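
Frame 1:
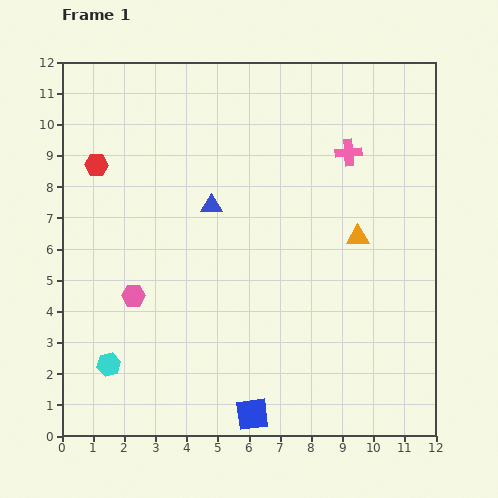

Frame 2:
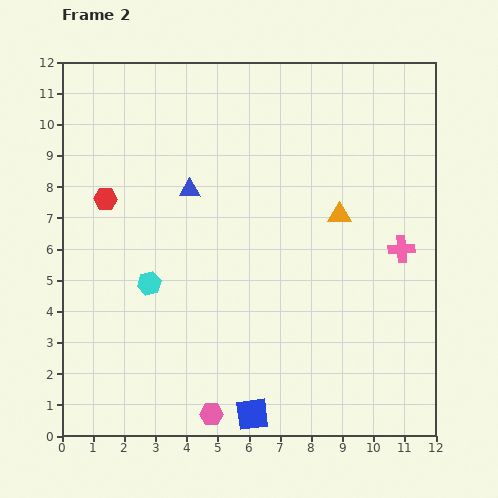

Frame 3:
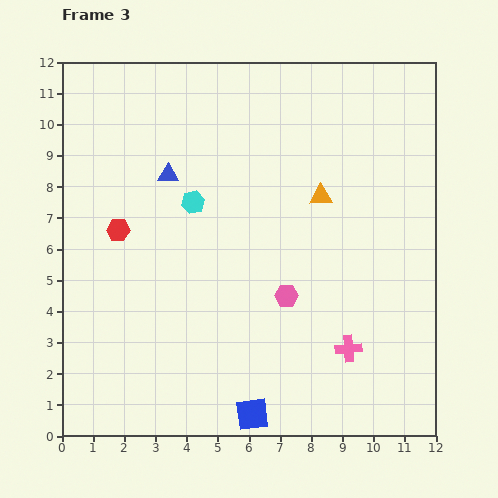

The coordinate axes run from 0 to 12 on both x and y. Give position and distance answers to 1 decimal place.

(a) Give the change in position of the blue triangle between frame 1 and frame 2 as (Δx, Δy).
(-0.7, 0.5)

The blue triangle was at (4.8, 7.4) in frame 1 and (4.1, 7.9) in frame 2.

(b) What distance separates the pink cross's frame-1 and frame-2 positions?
3.5

The pink cross moved from (9.2, 9.1) to (10.9, 6.0), a distance of √(1.7² + 3.1²) ≈ 3.5.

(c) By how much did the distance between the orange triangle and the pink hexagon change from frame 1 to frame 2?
+0.2

Distance in frame 1: 7.4. Distance in frame 2: 7.6.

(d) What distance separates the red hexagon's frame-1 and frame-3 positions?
2.2

The red hexagon moved from (1.1, 8.7) to (1.8, 6.6), a distance of √(0.7² + 2.1²) ≈ 2.2.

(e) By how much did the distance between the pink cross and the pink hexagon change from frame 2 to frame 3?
-5.5

Distance in frame 2: 8.1. Distance in frame 3: 2.6.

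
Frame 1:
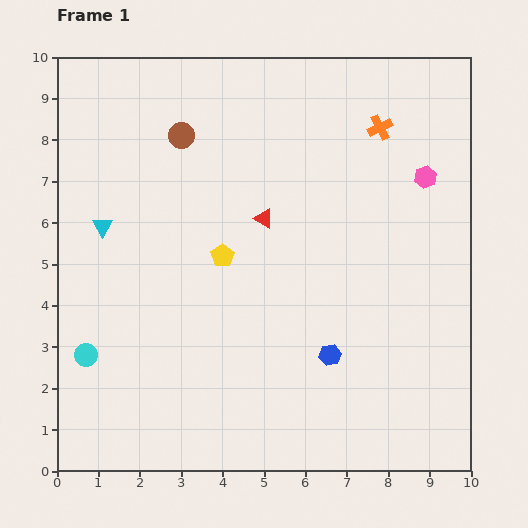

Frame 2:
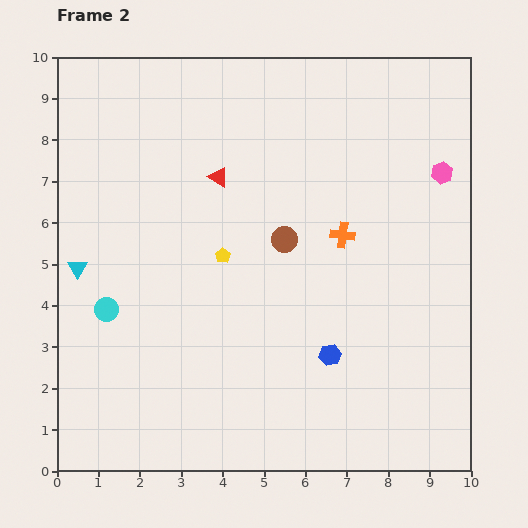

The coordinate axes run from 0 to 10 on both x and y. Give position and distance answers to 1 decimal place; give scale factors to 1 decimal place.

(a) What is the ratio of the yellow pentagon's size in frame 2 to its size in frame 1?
0.6×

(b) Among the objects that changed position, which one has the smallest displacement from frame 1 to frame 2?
the pink hexagon

(moved 0.4)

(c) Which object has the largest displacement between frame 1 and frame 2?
the brown circle

(moved 3.5; next 2.8)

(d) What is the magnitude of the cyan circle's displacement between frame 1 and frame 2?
1.2

The cyan circle moved from (0.7, 2.8) to (1.2, 3.9), a distance of √(0.5² + 1.1²) ≈ 1.2.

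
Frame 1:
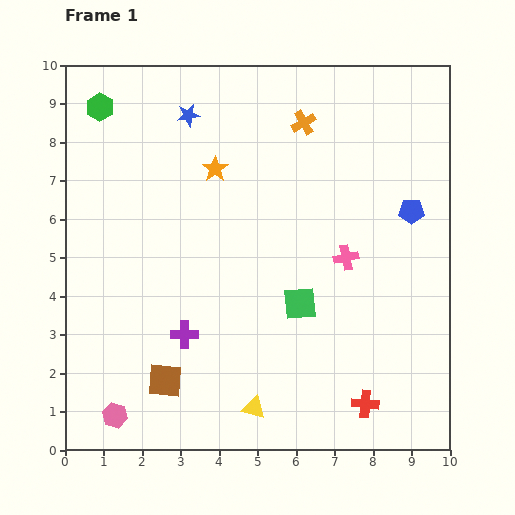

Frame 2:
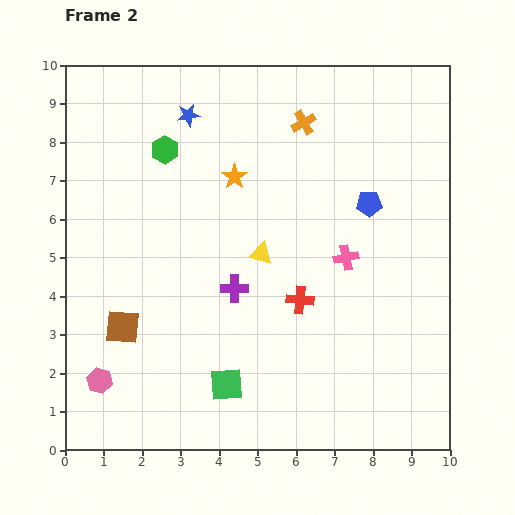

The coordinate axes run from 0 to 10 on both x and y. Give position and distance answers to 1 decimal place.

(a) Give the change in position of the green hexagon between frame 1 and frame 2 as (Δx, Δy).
(1.7, -1.1)

The green hexagon was at (0.9, 8.9) in frame 1 and (2.6, 7.8) in frame 2.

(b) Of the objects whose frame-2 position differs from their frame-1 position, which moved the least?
the orange star

(moved 0.5)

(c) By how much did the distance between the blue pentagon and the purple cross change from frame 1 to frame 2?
-2.6

Distance in frame 1: 6.7. Distance in frame 2: 4.1.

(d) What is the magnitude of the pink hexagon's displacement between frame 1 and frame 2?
1.0

The pink hexagon moved from (1.3, 0.9) to (0.9, 1.8), a distance of √(0.4² + 0.9²) ≈ 1.0.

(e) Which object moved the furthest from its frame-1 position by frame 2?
the yellow triangle

(moved 4.0; next 3.2)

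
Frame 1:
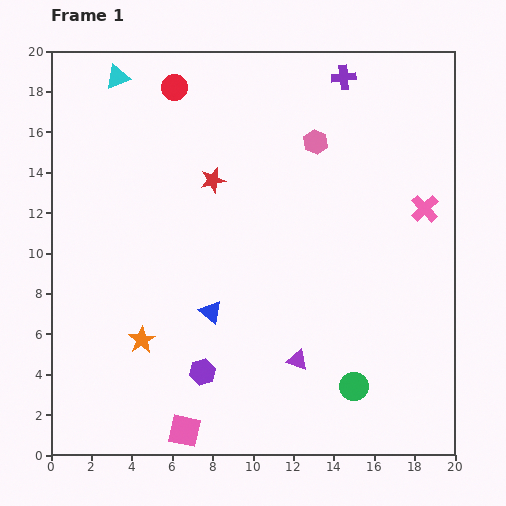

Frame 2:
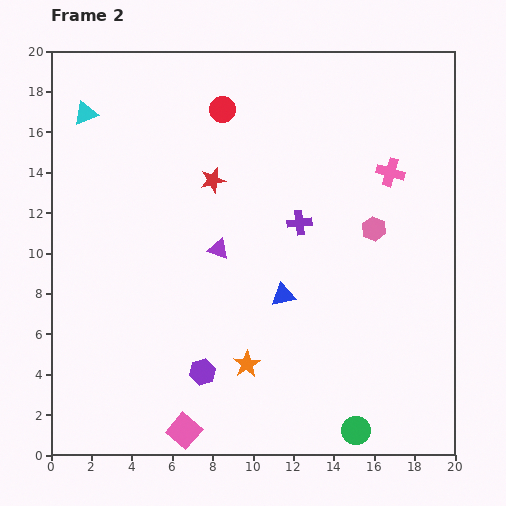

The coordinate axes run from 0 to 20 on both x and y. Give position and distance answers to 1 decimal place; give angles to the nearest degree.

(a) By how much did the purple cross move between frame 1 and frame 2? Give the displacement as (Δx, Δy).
(-2.2, -7.2)

The purple cross was at (14.5, 18.7) in frame 1 and (12.3, 11.5) in frame 2.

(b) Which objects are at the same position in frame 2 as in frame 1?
the pink square, the red star, the purple hexagon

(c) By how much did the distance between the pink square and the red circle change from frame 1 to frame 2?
-1.0

Distance in frame 1: 17.0. Distance in frame 2: 16.0.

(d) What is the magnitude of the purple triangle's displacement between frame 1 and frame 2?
6.7

The purple triangle moved from (12.2, 4.7) to (8.3, 10.2), a distance of √(3.9² + 5.5²) ≈ 6.7.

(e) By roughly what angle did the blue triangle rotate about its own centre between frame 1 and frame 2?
51° counter-clockwise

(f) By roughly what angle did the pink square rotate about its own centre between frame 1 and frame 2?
29° clockwise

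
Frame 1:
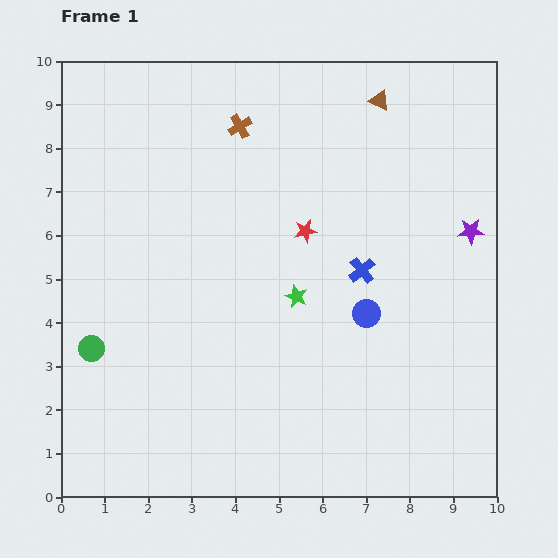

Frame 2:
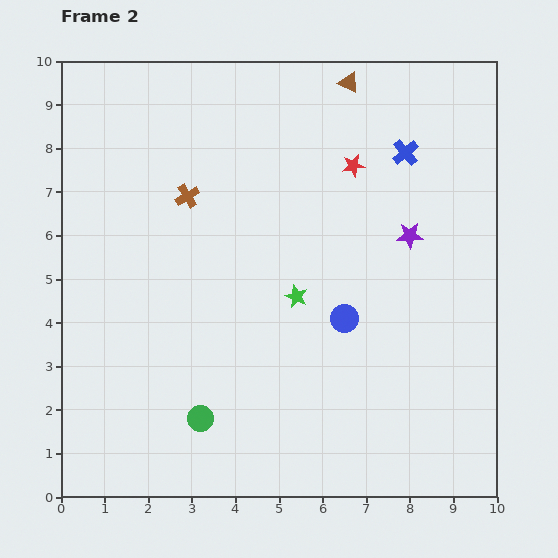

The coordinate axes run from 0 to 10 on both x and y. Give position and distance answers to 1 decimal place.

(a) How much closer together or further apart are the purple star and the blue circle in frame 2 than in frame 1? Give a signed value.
-0.7

Distance in frame 1: 3.1. Distance in frame 2: 2.4.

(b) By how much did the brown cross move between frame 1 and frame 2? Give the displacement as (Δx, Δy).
(-1.2, -1.6)

The brown cross was at (4.1, 8.5) in frame 1 and (2.9, 6.9) in frame 2.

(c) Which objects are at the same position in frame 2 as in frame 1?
the green star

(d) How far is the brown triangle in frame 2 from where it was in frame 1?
0.8

The brown triangle moved from (7.3, 9.1) to (6.6, 9.5), a distance of √(0.7² + 0.4²) ≈ 0.8.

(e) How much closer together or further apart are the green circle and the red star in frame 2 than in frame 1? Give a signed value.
+1.2

Distance in frame 1: 5.6. Distance in frame 2: 6.8.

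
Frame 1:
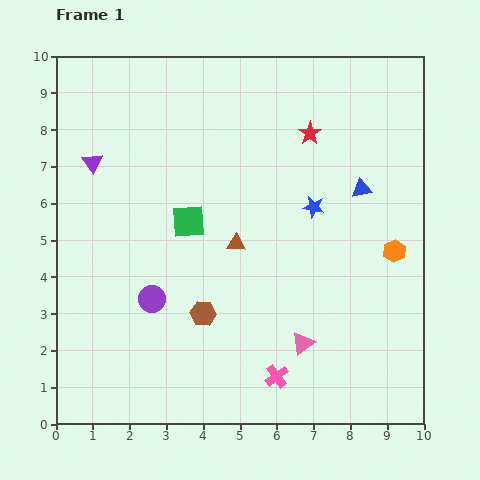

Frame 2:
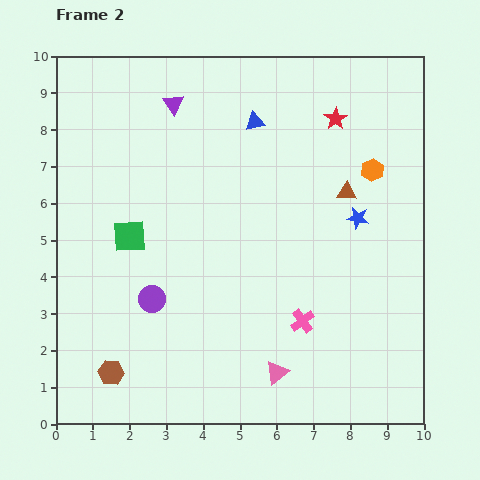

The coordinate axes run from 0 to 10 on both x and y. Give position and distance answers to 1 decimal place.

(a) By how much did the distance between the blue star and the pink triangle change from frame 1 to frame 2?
+1.0

Distance in frame 1: 3.7. Distance in frame 2: 4.7.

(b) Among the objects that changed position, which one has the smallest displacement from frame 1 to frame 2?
the red star

(moved 0.8)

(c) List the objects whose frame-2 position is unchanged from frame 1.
the purple circle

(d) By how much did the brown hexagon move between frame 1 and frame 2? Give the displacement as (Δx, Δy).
(-2.5, -1.6)

The brown hexagon was at (4.0, 3.0) in frame 1 and (1.5, 1.4) in frame 2.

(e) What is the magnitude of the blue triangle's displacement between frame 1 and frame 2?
3.4

The blue triangle moved from (8.3, 6.4) to (5.4, 8.2), a distance of √(2.9² + 1.8²) ≈ 3.4.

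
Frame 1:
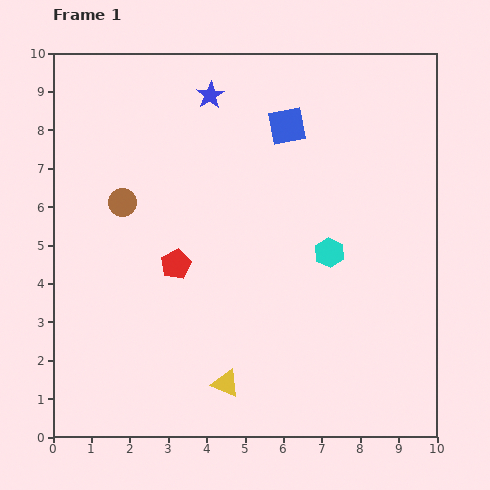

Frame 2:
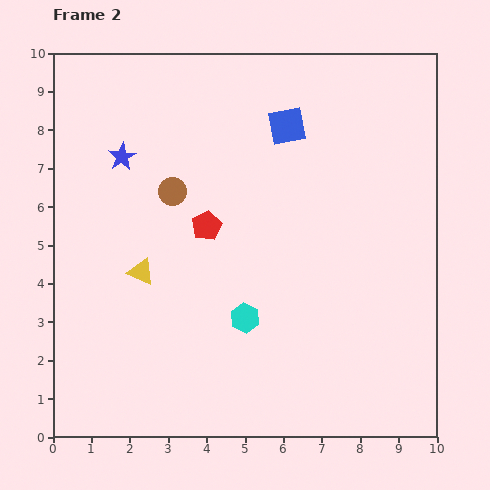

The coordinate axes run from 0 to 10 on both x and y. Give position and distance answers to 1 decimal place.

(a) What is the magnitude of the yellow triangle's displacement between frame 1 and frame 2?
3.6

The yellow triangle moved from (4.5, 1.4) to (2.3, 4.3), a distance of √(2.2² + 2.9²) ≈ 3.6.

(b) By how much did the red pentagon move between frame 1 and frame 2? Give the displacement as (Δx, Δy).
(0.8, 1.0)

The red pentagon was at (3.2, 4.5) in frame 1 and (4.0, 5.5) in frame 2.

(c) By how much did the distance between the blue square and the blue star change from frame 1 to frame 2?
+2.2

Distance in frame 1: 2.2. Distance in frame 2: 4.4.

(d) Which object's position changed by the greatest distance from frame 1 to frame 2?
the yellow triangle

(moved 3.6; next 2.8)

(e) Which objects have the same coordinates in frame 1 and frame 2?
the blue square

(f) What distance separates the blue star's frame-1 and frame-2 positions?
2.8

The blue star moved from (4.1, 8.9) to (1.8, 7.3), a distance of √(2.3² + 1.6²) ≈ 2.8.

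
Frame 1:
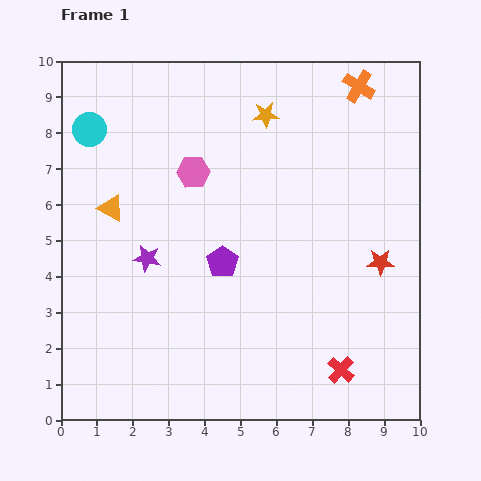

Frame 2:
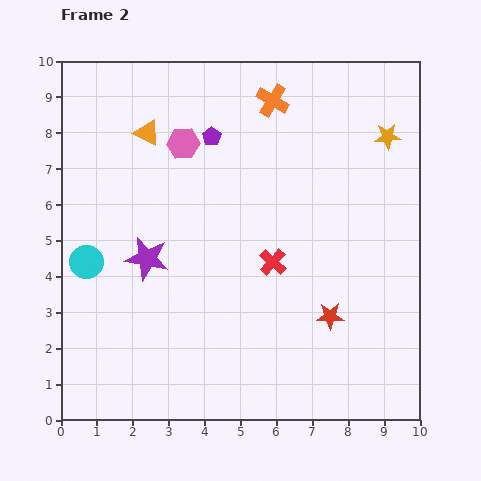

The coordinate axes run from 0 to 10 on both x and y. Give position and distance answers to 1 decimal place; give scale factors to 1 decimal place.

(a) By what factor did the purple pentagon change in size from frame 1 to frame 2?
0.6×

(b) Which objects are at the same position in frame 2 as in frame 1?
the purple star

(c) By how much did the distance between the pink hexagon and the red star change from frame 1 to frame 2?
+0.5

Distance in frame 1: 5.8. Distance in frame 2: 6.3.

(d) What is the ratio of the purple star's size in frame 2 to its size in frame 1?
1.6×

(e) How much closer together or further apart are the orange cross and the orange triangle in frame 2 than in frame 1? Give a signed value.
-4.1

Distance in frame 1: 7.7. Distance in frame 2: 3.6.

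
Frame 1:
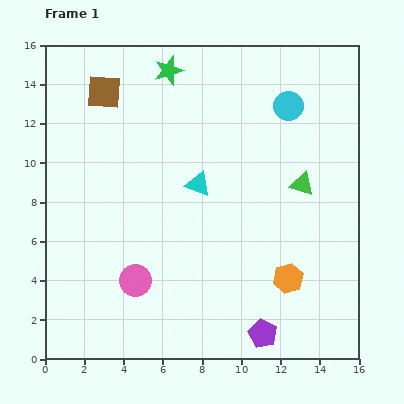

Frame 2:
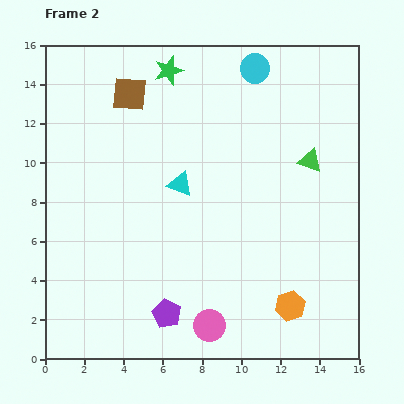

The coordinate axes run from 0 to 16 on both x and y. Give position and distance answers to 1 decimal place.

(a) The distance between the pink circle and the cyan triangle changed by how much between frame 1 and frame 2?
+1.5

Distance in frame 1: 5.9. Distance in frame 2: 7.4.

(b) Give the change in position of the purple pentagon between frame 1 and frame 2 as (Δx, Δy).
(-4.9, 1.0)

The purple pentagon was at (11.1, 1.3) in frame 1 and (6.2, 2.3) in frame 2.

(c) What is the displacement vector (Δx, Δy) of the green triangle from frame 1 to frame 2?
(0.4, 1.2)

The green triangle was at (13.1, 8.9) in frame 1 and (13.5, 10.1) in frame 2.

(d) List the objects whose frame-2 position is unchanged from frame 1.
the green star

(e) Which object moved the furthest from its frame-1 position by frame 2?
the purple pentagon

(moved 5.0; next 4.4)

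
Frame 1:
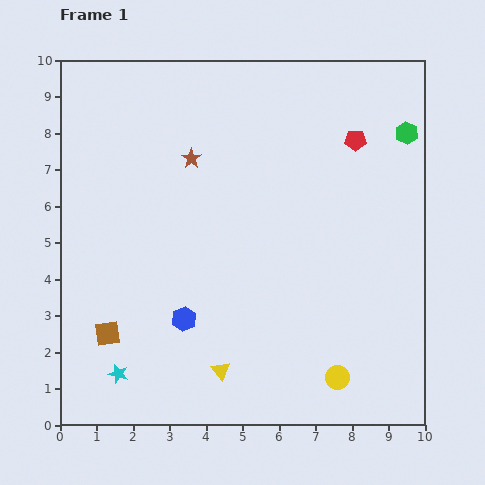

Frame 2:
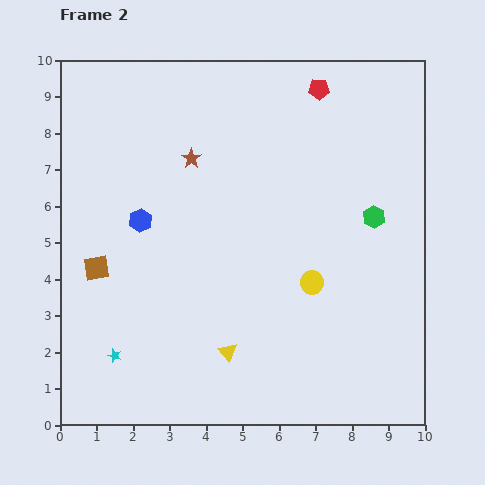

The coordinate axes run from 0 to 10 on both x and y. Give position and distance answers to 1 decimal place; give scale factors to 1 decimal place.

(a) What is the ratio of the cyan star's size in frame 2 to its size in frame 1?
0.7×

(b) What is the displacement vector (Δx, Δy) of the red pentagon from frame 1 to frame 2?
(-1.0, 1.4)

The red pentagon was at (8.1, 7.8) in frame 1 and (7.1, 9.2) in frame 2.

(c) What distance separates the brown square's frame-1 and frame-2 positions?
1.8

The brown square moved from (1.3, 2.5) to (1.0, 4.3), a distance of √(0.3² + 1.8²) ≈ 1.8.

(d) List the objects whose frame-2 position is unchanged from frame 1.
the brown star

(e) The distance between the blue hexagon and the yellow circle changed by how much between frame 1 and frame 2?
+0.5

Distance in frame 1: 4.5. Distance in frame 2: 5.0.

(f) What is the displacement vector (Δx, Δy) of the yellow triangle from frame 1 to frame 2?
(0.2, 0.5)

The yellow triangle was at (4.4, 1.5) in frame 1 and (4.6, 2.0) in frame 2.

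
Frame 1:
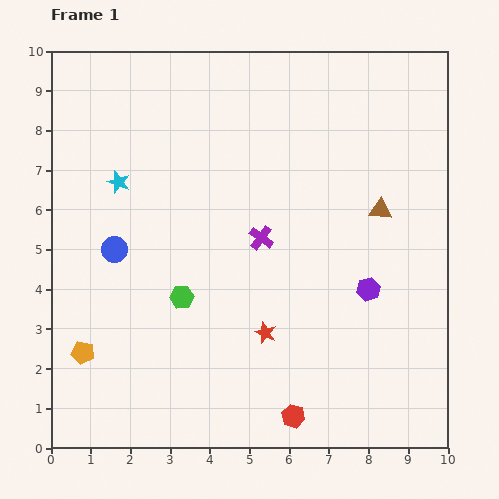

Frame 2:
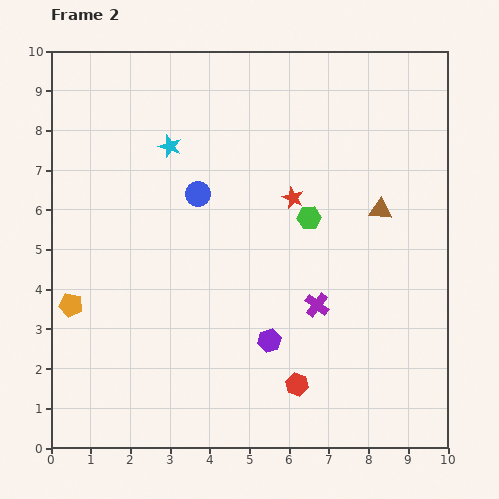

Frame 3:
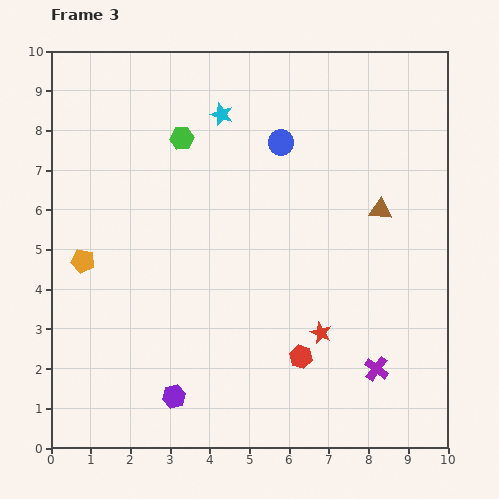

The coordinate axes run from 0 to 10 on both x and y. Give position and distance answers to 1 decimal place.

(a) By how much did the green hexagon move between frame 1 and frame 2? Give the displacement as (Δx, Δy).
(3.2, 2.0)

The green hexagon was at (3.3, 3.8) in frame 1 and (6.5, 5.8) in frame 2.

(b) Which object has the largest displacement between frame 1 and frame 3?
the purple hexagon

(moved 5.6; next 5.0)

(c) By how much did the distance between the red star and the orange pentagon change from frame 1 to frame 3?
+1.7

Distance in frame 1: 4.6. Distance in frame 3: 6.3.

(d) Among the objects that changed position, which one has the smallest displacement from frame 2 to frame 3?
the red hexagon

(moved 0.7)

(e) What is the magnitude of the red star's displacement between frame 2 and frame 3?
3.5

The red star moved from (6.1, 6.3) to (6.8, 2.9), a distance of √(0.7² + 3.4²) ≈ 3.5.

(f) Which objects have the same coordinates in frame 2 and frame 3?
the brown triangle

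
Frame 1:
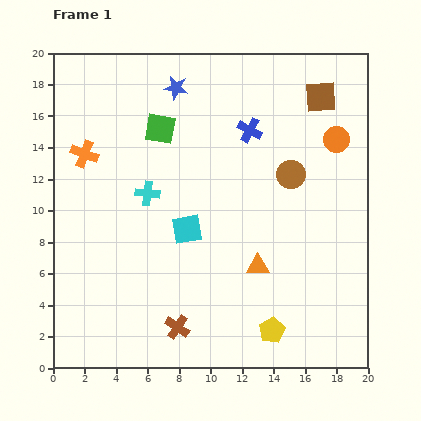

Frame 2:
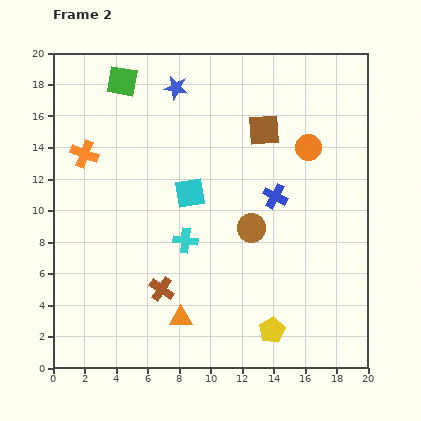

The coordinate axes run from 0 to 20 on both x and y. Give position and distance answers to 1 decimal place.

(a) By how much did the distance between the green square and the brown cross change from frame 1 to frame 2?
+0.8

Distance in frame 1: 12.6. Distance in frame 2: 13.4.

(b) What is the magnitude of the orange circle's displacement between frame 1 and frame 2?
1.9

The orange circle moved from (18.0, 14.5) to (16.2, 14.0), a distance of √(1.8² + 0.5²) ≈ 1.9.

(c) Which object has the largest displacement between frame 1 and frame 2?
the orange triangle

(moved 5.9; next 4.5)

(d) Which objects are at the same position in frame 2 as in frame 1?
the orange cross, the blue star, the yellow pentagon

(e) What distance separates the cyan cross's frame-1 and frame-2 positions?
3.8

The cyan cross moved from (6.0, 11.1) to (8.4, 8.1), a distance of √(2.4² + 3.0²) ≈ 3.8.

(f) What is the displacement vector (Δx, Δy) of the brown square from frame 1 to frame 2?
(-3.6, -2.1)

The brown square was at (17.0, 17.2) in frame 1 and (13.4, 15.1) in frame 2.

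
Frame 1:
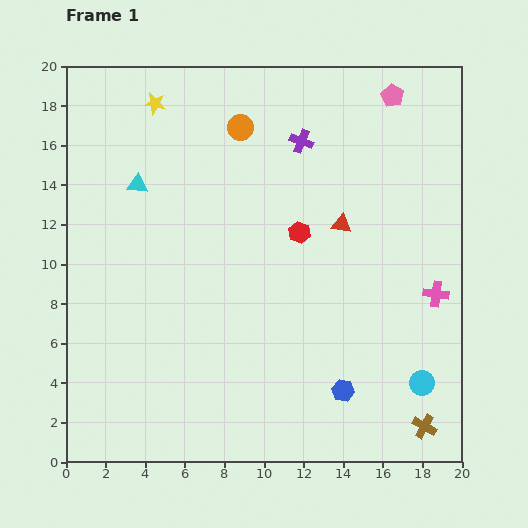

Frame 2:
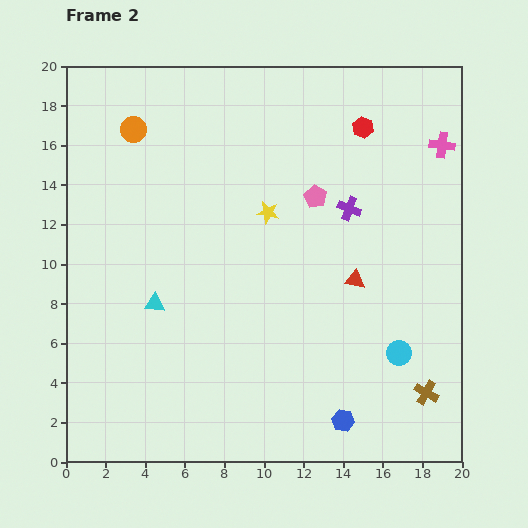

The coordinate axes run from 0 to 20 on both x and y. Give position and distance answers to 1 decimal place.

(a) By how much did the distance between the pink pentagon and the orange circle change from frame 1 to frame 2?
+1.9

Distance in frame 1: 7.9. Distance in frame 2: 9.8.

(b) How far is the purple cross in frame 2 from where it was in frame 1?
4.2

The purple cross moved from (11.9, 16.2) to (14.3, 12.8), a distance of √(2.4² + 3.4²) ≈ 4.2.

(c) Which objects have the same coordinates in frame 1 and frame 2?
none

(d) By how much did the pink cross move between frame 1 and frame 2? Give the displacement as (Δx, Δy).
(0.3, 7.5)

The pink cross was at (18.7, 8.5) in frame 1 and (19.0, 16.0) in frame 2.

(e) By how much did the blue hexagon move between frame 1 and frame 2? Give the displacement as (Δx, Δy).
(0.0, -1.5)

The blue hexagon was at (14.0, 3.6) in frame 1 and (14.0, 2.1) in frame 2.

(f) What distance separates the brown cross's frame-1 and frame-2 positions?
1.7

The brown cross moved from (18.1, 1.8) to (18.2, 3.5), a distance of √(0.1² + 1.7²) ≈ 1.7.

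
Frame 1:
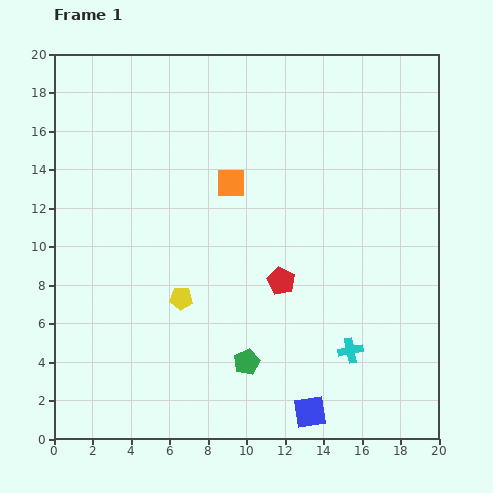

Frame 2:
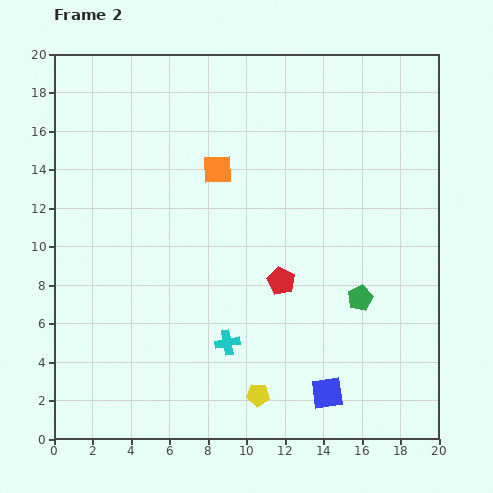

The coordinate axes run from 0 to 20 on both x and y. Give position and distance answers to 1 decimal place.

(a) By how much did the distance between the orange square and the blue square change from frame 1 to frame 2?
+0.3

Distance in frame 1: 12.6. Distance in frame 2: 12.9.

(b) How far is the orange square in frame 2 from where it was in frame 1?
1.0

The orange square moved from (9.2, 13.3) to (8.5, 14.0), a distance of √(0.7² + 0.7²) ≈ 1.0.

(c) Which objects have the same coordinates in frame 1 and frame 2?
the red pentagon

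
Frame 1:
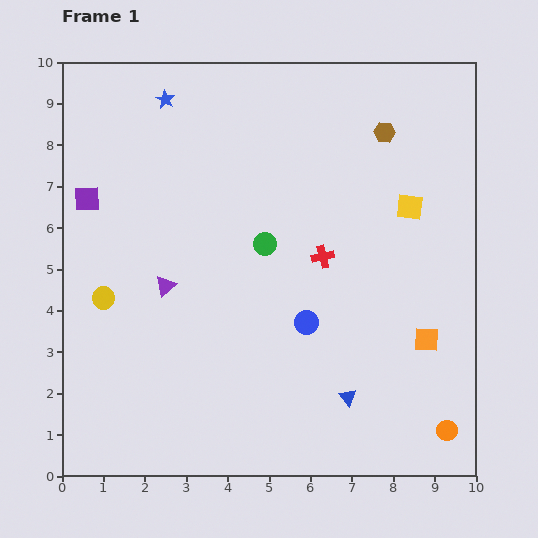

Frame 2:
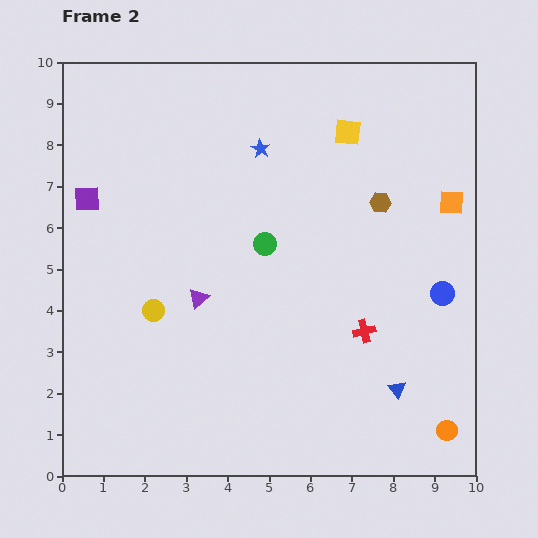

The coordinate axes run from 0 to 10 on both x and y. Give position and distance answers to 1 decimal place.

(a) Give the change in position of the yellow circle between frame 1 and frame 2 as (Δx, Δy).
(1.2, -0.3)

The yellow circle was at (1.0, 4.3) in frame 1 and (2.2, 4.0) in frame 2.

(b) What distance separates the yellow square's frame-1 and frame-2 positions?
2.3

The yellow square moved from (8.4, 6.5) to (6.9, 8.3), a distance of √(1.5² + 1.8²) ≈ 2.3.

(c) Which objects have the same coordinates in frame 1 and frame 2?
the green circle, the orange circle, the purple square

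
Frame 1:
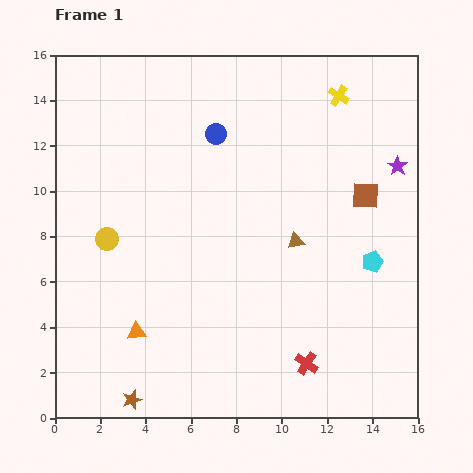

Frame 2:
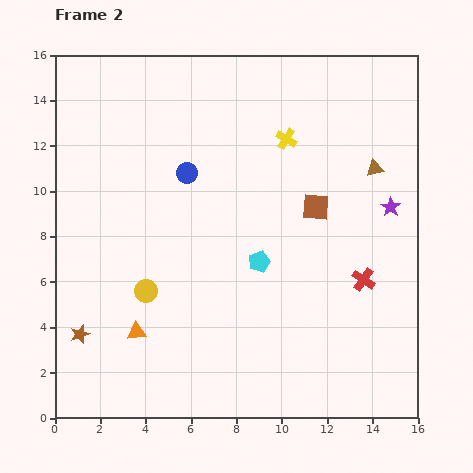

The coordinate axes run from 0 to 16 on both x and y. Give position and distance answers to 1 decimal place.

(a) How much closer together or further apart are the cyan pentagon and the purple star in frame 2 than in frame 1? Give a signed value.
+2.0

Distance in frame 1: 4.3. Distance in frame 2: 6.3.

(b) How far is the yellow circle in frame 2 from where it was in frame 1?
2.9

The yellow circle moved from (2.3, 7.9) to (4.0, 5.6), a distance of √(1.7² + 2.3²) ≈ 2.9.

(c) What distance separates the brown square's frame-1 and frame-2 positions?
2.3

The brown square moved from (13.7, 9.8) to (11.5, 9.3), a distance of √(2.2² + 0.5²) ≈ 2.3.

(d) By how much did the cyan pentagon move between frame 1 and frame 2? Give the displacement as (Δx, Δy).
(-5.0, 0.0)

The cyan pentagon was at (14.0, 6.9) in frame 1 and (9.0, 6.9) in frame 2.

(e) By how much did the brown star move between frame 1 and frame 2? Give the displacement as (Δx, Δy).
(-2.3, 2.9)

The brown star was at (3.4, 0.8) in frame 1 and (1.1, 3.7) in frame 2.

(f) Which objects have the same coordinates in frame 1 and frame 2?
the orange triangle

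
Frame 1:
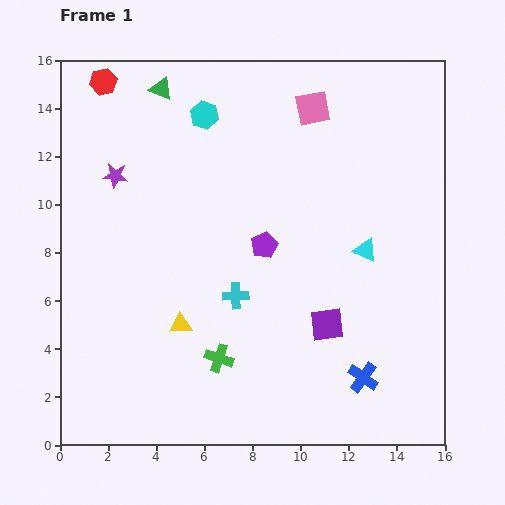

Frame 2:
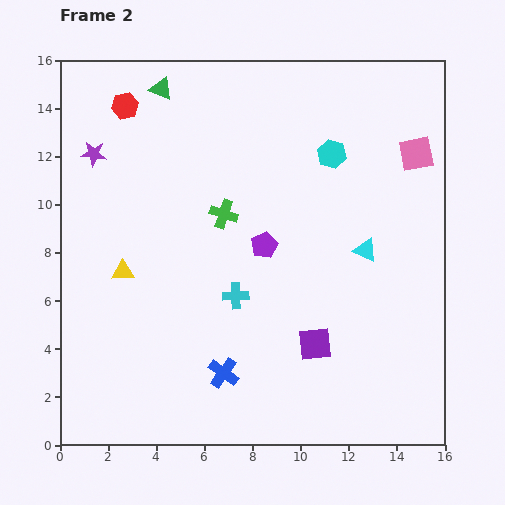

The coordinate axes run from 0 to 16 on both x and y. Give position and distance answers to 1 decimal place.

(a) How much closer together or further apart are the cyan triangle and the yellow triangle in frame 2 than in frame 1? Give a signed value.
+1.8

Distance in frame 1: 8.3. Distance in frame 2: 10.1.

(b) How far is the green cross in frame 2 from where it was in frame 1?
6.0

The green cross moved from (6.6, 3.6) to (6.8, 9.6), a distance of √(0.2² + 6.0²) ≈ 6.0.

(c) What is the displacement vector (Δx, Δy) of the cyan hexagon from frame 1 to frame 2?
(5.3, -1.6)

The cyan hexagon was at (6.0, 13.7) in frame 1 and (11.3, 12.1) in frame 2.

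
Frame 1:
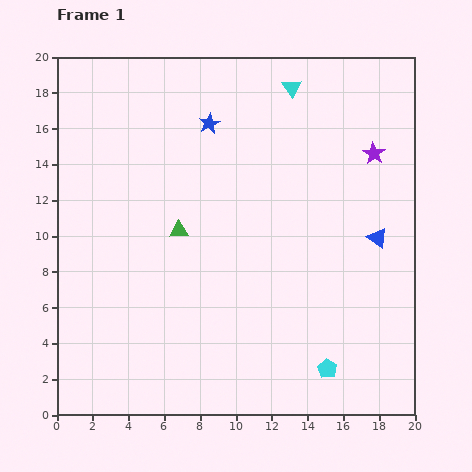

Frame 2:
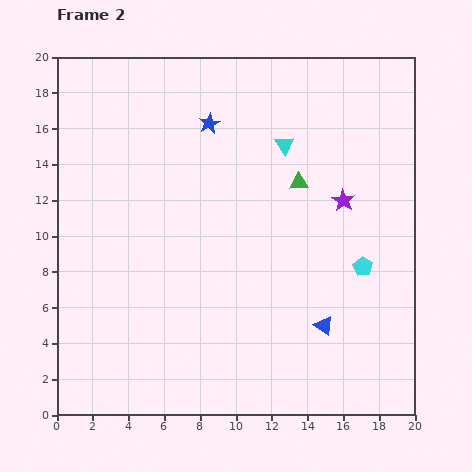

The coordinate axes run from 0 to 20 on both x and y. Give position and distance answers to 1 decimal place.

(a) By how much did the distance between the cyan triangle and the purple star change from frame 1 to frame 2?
-1.4

Distance in frame 1: 5.9. Distance in frame 2: 4.5.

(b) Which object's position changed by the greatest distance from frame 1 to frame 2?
the green triangle

(moved 7.2; next 6.0)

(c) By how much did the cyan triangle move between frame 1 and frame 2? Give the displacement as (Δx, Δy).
(-0.4, -3.2)

The cyan triangle was at (13.1, 18.3) in frame 1 and (12.7, 15.1) in frame 2.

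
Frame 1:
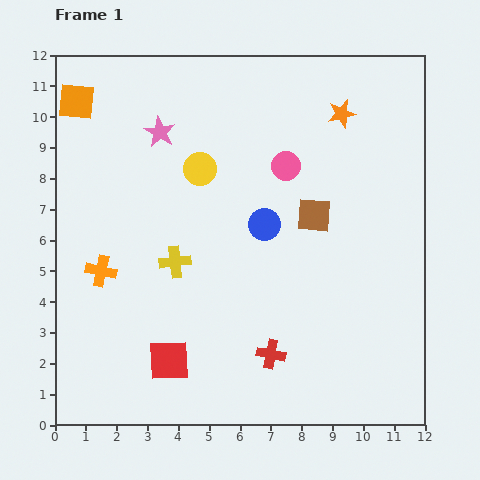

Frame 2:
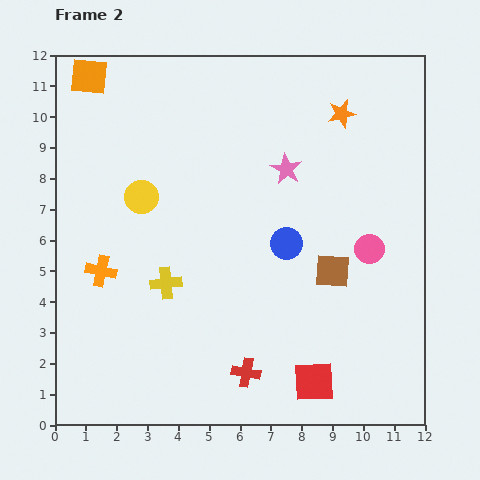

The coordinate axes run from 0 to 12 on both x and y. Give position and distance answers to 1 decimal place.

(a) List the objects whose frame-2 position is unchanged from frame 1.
the orange cross, the orange star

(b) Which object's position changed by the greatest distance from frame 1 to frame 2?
the red square

(moved 4.8; next 4.3)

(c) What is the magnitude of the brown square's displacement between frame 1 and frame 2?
1.9

The brown square moved from (8.4, 6.8) to (9.0, 5.0), a distance of √(0.6² + 1.8²) ≈ 1.9.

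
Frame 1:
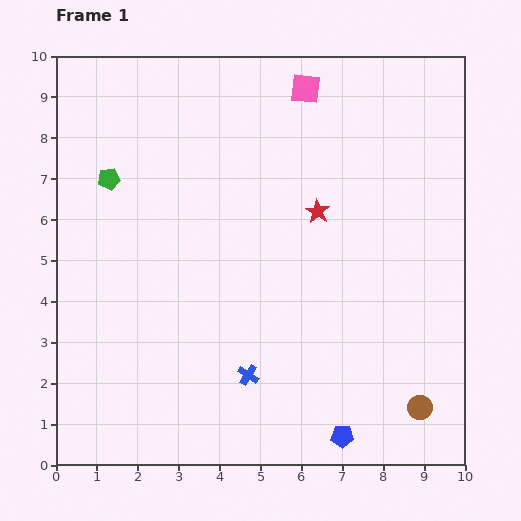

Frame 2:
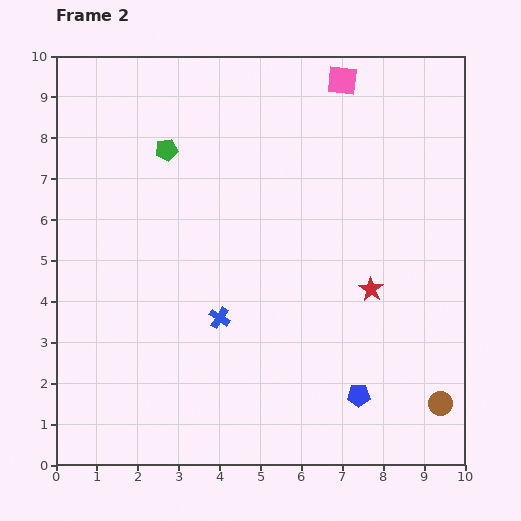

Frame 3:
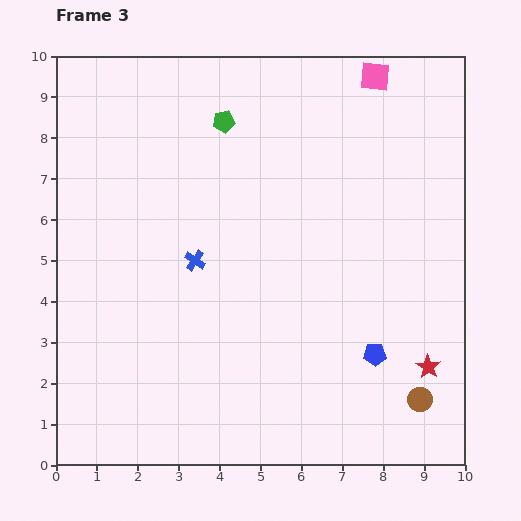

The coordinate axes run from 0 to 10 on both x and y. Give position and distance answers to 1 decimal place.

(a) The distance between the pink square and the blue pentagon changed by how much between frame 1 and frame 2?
-0.8

Distance in frame 1: 8.5. Distance in frame 2: 7.7.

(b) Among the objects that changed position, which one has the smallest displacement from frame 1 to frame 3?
the brown circle

(moved 0.2)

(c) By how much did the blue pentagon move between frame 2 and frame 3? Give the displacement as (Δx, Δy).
(0.4, 1.0)

The blue pentagon was at (7.4, 1.7) in frame 2 and (7.8, 2.7) in frame 3.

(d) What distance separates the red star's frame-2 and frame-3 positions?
2.4

The red star moved from (7.7, 4.3) to (9.1, 2.4), a distance of √(1.4² + 1.9²) ≈ 2.4.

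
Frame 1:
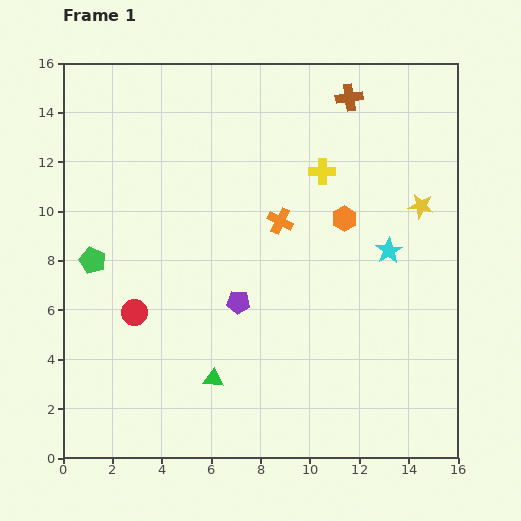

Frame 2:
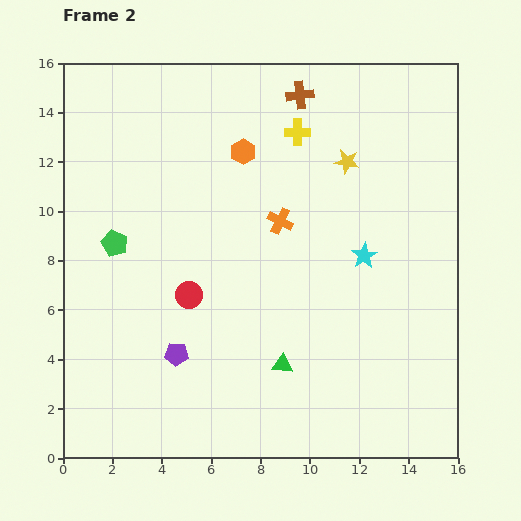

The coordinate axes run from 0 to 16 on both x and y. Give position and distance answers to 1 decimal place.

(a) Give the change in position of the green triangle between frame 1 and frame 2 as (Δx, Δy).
(2.8, 0.6)

The green triangle was at (6.1, 3.2) in frame 1 and (8.9, 3.8) in frame 2.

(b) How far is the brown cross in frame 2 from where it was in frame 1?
2.0

The brown cross moved from (11.6, 14.6) to (9.6, 14.7), a distance of √(2.0² + 0.1²) ≈ 2.0.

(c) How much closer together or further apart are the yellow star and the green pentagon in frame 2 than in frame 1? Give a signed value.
-3.5

Distance in frame 1: 13.5. Distance in frame 2: 10.0.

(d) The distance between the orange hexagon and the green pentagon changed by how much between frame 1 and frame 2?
-3.9

Distance in frame 1: 10.3. Distance in frame 2: 6.4.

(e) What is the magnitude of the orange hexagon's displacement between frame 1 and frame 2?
4.9

The orange hexagon moved from (11.4, 9.7) to (7.3, 12.4), a distance of √(4.1² + 2.7²) ≈ 4.9.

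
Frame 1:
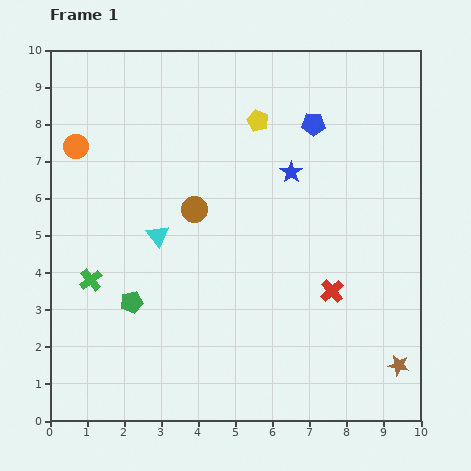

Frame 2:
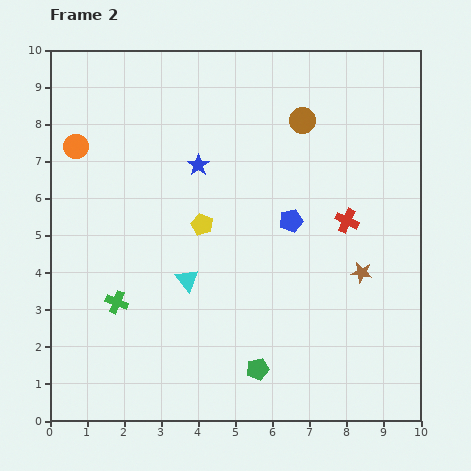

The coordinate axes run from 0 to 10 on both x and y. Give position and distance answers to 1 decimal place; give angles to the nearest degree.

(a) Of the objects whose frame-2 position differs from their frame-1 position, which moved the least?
the green cross

(moved 0.9)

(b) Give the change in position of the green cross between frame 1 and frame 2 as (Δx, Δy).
(0.7, -0.6)

The green cross was at (1.1, 3.8) in frame 1 and (1.8, 3.2) in frame 2.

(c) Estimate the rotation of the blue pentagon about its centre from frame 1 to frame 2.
17° counter-clockwise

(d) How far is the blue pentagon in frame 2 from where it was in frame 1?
2.7

The blue pentagon moved from (7.1, 8.0) to (6.5, 5.4), a distance of √(0.6² + 2.6²) ≈ 2.7.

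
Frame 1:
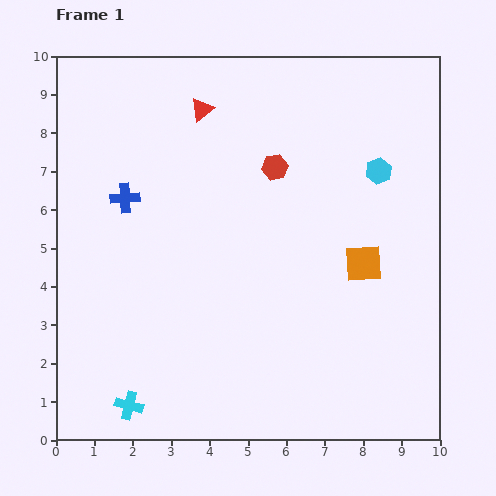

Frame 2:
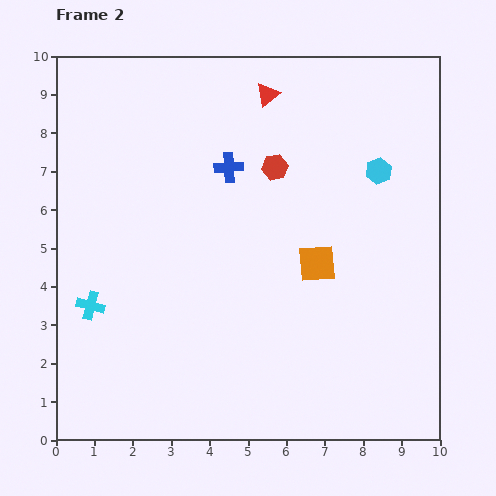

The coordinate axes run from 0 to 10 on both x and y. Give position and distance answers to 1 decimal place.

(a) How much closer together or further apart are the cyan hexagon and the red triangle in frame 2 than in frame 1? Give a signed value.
-1.4

Distance in frame 1: 4.9. Distance in frame 2: 3.5.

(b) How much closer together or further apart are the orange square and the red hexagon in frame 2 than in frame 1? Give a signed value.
-0.7

Distance in frame 1: 3.4. Distance in frame 2: 2.7.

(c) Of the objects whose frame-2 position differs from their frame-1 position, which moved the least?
the orange square

(moved 1.2)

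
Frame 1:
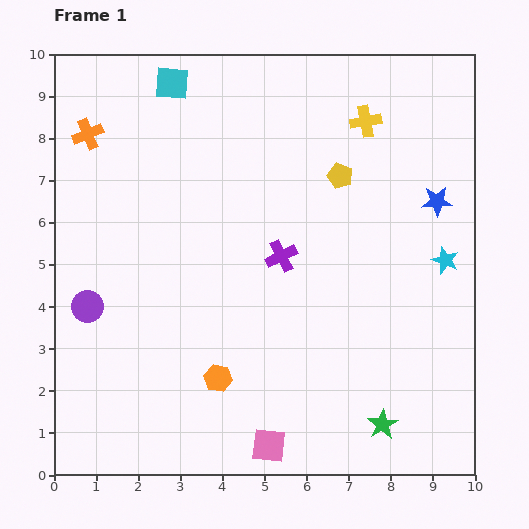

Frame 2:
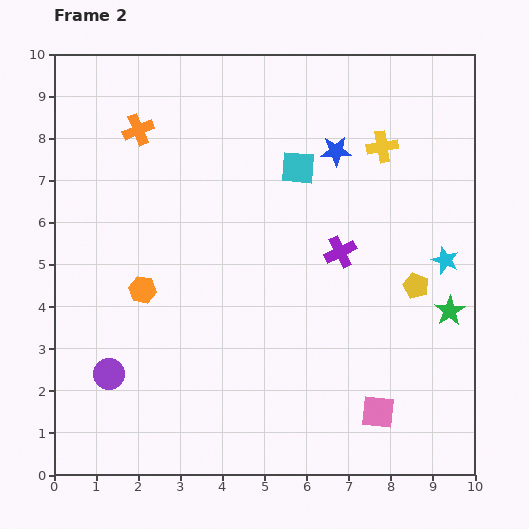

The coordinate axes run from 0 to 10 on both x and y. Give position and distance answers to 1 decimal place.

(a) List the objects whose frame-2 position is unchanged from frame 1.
the cyan star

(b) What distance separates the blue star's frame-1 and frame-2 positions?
2.7

The blue star moved from (9.1, 6.5) to (6.7, 7.7), a distance of √(2.4² + 1.2²) ≈ 2.7.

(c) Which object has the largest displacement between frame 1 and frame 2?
the cyan square

(moved 3.6; next 3.2)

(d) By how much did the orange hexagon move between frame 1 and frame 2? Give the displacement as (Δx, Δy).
(-1.8, 2.1)

The orange hexagon was at (3.9, 2.3) in frame 1 and (2.1, 4.4) in frame 2.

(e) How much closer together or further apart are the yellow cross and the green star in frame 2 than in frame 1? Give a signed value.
-3.0

Distance in frame 1: 7.2. Distance in frame 2: 4.2.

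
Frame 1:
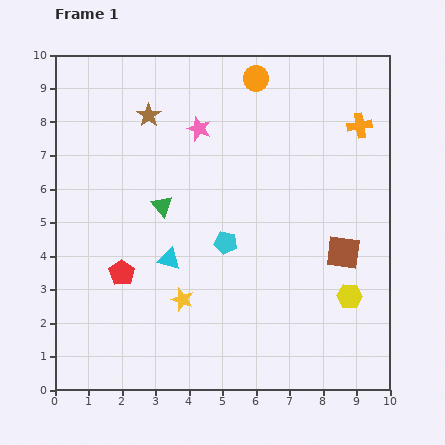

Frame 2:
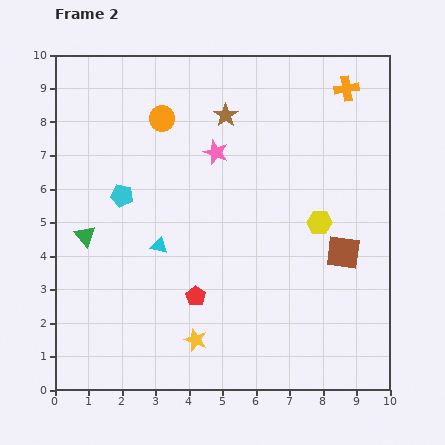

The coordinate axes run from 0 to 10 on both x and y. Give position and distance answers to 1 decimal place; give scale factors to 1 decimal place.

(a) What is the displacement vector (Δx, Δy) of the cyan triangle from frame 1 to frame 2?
(-0.3, 0.4)

The cyan triangle was at (3.4, 3.9) in frame 1 and (3.1, 4.3) in frame 2.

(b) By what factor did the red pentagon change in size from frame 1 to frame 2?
0.8×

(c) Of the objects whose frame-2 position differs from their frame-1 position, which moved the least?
the cyan triangle

(moved 0.5)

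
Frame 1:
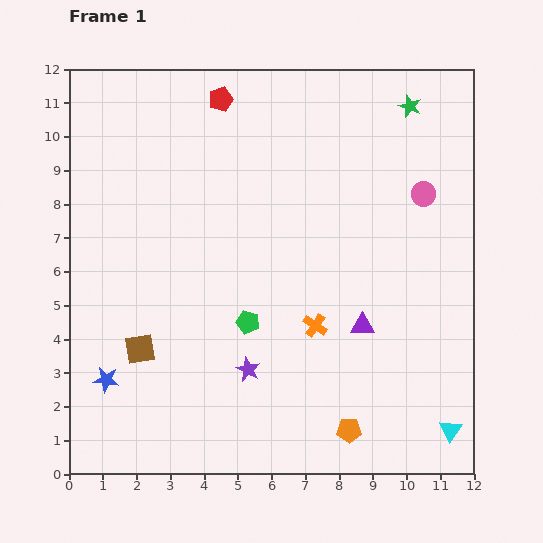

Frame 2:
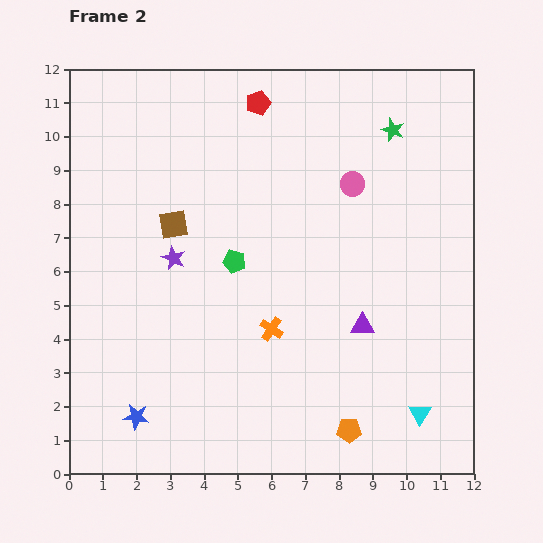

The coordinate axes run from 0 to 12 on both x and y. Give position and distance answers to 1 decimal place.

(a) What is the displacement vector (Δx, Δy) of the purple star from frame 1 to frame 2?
(-2.2, 3.3)

The purple star was at (5.3, 3.1) in frame 1 and (3.1, 6.4) in frame 2.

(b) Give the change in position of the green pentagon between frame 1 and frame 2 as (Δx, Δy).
(-0.4, 1.8)

The green pentagon was at (5.3, 4.5) in frame 1 and (4.9, 6.3) in frame 2.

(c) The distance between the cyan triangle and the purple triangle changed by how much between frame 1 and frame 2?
-0.9

Distance in frame 1: 4.0. Distance in frame 2: 3.1.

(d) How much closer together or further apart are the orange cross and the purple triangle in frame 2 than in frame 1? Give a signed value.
+1.3

Distance in frame 1: 1.4. Distance in frame 2: 2.7.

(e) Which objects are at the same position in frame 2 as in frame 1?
the purple triangle, the orange pentagon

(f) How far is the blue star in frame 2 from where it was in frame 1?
1.4

The blue star moved from (1.1, 2.8) to (2.0, 1.7), a distance of √(0.9² + 1.1²) ≈ 1.4.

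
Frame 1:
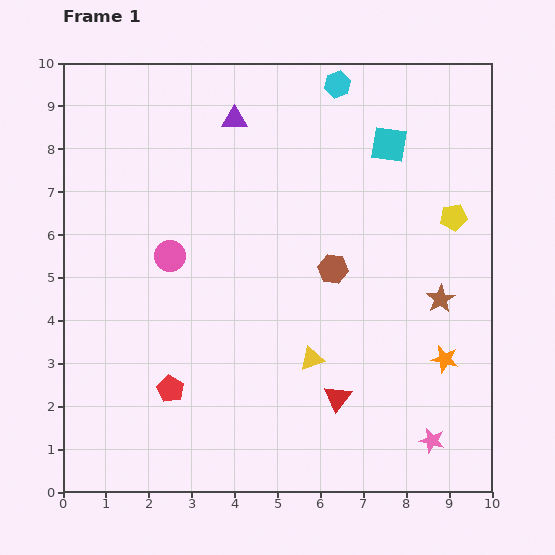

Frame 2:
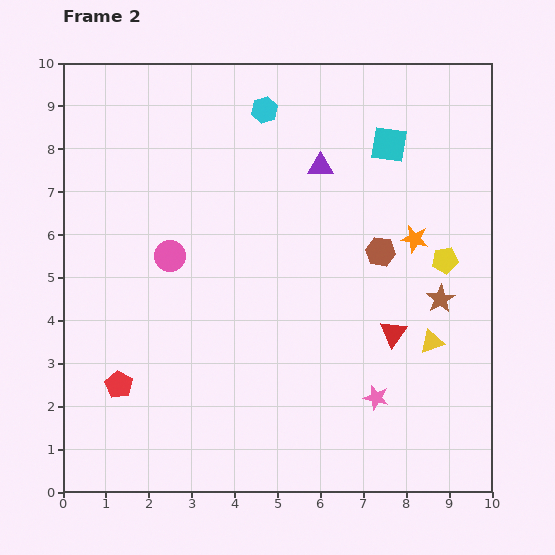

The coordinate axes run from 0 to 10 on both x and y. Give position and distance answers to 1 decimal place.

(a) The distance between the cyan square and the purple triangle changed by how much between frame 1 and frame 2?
-1.9

Distance in frame 1: 3.6. Distance in frame 2: 1.7.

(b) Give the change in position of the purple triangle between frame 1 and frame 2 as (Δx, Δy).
(2.0, -1.1)

The purple triangle was at (4.0, 8.7) in frame 1 and (6.0, 7.6) in frame 2.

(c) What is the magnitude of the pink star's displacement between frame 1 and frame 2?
1.6

The pink star moved from (8.6, 1.2) to (7.3, 2.2), a distance of √(1.3² + 1.0²) ≈ 1.6.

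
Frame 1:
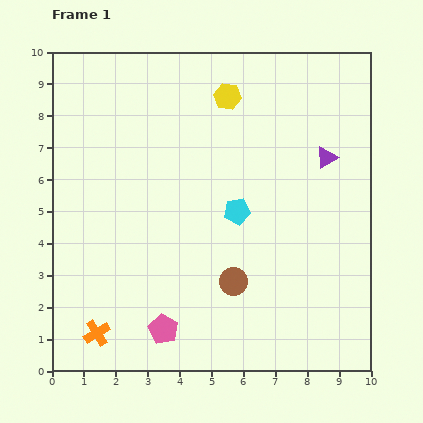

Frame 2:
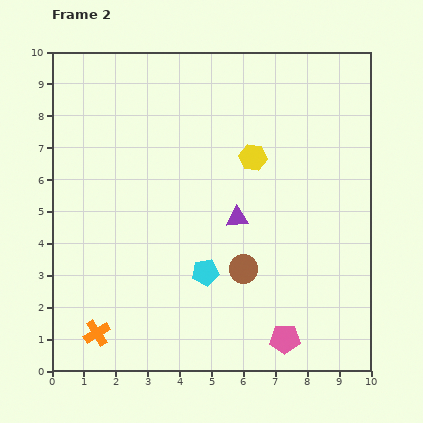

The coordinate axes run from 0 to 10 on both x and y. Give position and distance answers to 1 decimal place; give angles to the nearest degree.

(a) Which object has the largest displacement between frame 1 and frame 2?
the pink pentagon

(moved 3.8; next 3.4)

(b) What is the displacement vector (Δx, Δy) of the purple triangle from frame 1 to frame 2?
(-2.8, -1.9)

The purple triangle was at (8.6, 6.7) in frame 1 and (5.8, 4.8) in frame 2.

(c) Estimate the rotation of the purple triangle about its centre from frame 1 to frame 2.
27° clockwise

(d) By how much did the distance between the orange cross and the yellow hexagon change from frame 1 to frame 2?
-1.1

Distance in frame 1: 8.5. Distance in frame 2: 7.4.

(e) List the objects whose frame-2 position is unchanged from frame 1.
the orange cross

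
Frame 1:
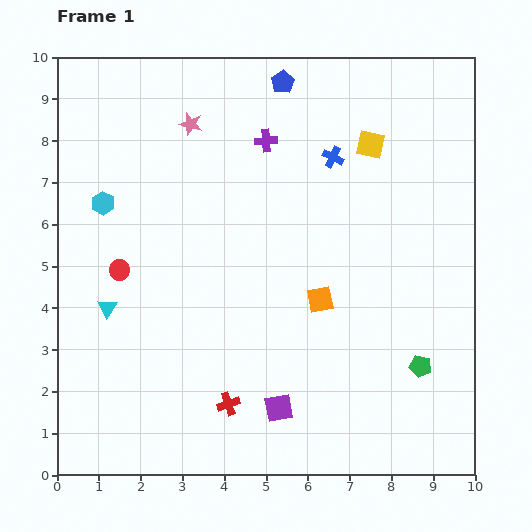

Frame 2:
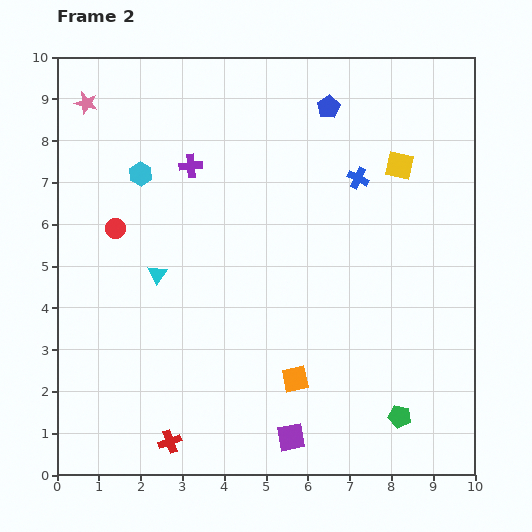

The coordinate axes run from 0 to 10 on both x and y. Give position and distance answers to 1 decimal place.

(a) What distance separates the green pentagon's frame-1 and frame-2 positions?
1.3

The green pentagon moved from (8.7, 2.6) to (8.2, 1.4), a distance of √(0.5² + 1.2²) ≈ 1.3.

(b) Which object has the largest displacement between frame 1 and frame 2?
the pink star

(moved 2.5; next 2.0)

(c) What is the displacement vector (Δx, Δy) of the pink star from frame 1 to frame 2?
(-2.5, 0.5)

The pink star was at (3.2, 8.4) in frame 1 and (0.7, 8.9) in frame 2.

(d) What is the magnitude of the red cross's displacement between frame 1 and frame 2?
1.7

The red cross moved from (4.1, 1.7) to (2.7, 0.8), a distance of √(1.4² + 0.9²) ≈ 1.7.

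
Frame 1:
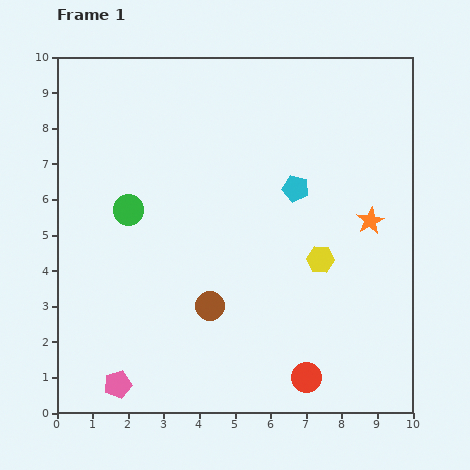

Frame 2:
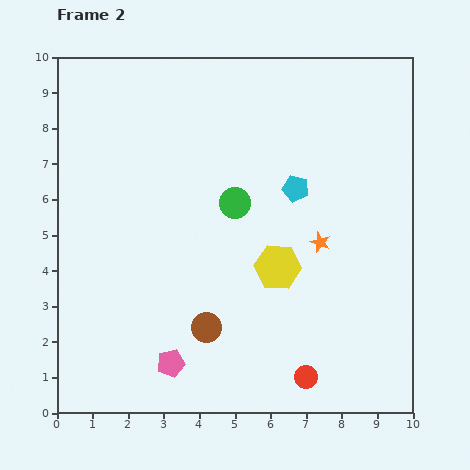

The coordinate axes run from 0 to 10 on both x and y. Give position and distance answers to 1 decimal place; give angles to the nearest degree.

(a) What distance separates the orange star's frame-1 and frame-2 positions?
1.5

The orange star moved from (8.8, 5.4) to (7.4, 4.8), a distance of √(1.4² + 0.6²) ≈ 1.5.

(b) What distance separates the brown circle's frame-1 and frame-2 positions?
0.6

The brown circle moved from (4.3, 3.0) to (4.2, 2.4), a distance of √(0.1² + 0.6²) ≈ 0.6.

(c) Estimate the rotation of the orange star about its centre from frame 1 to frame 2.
24° counter-clockwise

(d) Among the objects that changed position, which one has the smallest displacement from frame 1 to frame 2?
the brown circle

(moved 0.6)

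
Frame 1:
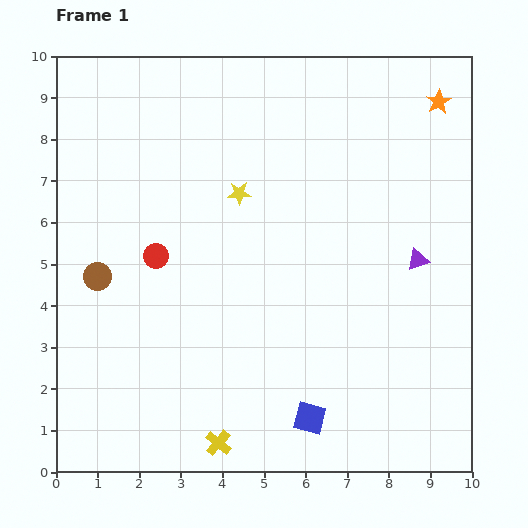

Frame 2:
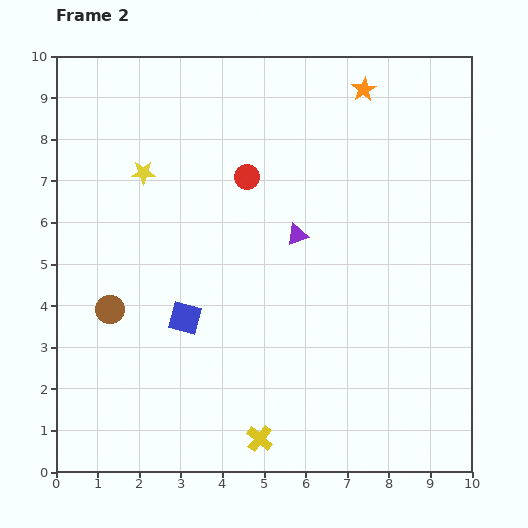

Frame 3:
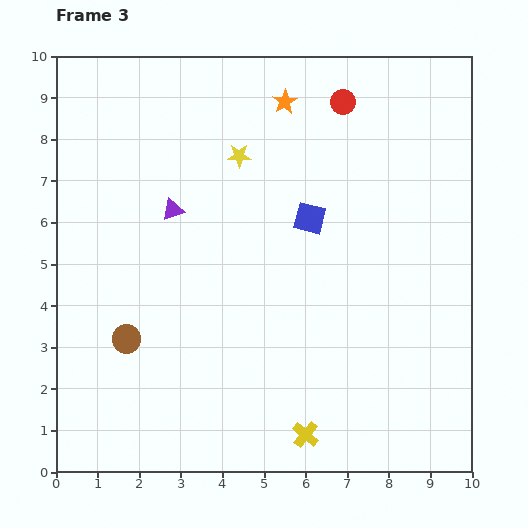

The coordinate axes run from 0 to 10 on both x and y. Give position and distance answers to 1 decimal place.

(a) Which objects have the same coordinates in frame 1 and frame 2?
none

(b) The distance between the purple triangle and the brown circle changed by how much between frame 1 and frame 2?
-2.9

Distance in frame 1: 7.7. Distance in frame 2: 4.8.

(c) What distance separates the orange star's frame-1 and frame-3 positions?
3.7

The orange star moved from (9.2, 8.9) to (5.5, 8.9), a distance of √(3.7² + 0.0²) ≈ 3.7.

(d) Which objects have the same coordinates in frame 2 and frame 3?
none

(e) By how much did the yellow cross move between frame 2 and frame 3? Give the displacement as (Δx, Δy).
(1.1, 0.1)

The yellow cross was at (4.9, 0.8) in frame 2 and (6.0, 0.9) in frame 3.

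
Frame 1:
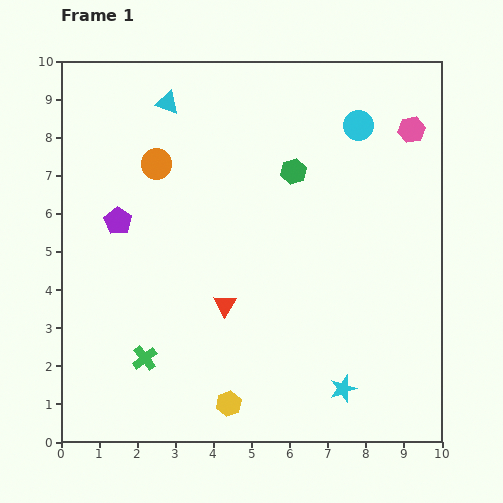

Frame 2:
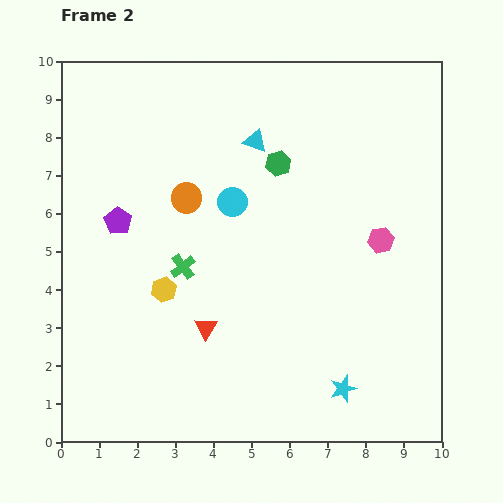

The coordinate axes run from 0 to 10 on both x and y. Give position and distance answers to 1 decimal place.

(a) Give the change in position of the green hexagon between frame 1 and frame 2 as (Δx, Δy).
(-0.4, 0.2)

The green hexagon was at (6.1, 7.1) in frame 1 and (5.7, 7.3) in frame 2.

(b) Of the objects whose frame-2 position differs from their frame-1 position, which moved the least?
the green hexagon

(moved 0.4)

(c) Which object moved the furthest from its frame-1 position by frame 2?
the cyan circle

(moved 3.9; next 3.4)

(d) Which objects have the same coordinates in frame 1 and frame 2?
the cyan star, the purple pentagon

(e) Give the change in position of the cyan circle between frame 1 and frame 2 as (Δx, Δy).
(-3.3, -2.0)

The cyan circle was at (7.8, 8.3) in frame 1 and (4.5, 6.3) in frame 2.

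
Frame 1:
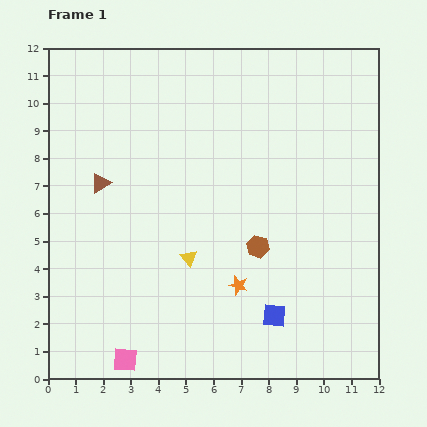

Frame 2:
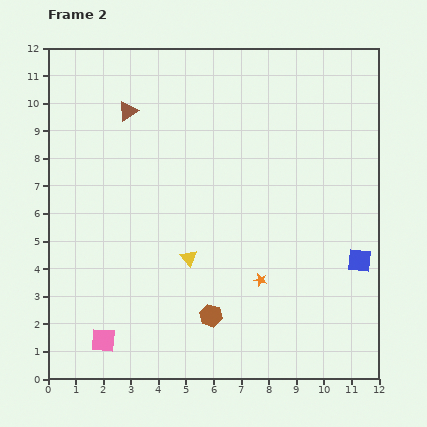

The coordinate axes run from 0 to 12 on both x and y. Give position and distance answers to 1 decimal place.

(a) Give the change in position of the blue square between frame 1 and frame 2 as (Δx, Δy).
(3.1, 2.0)

The blue square was at (8.2, 2.3) in frame 1 and (11.3, 4.3) in frame 2.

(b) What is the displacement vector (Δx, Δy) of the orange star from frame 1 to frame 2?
(0.8, 0.2)

The orange star was at (6.9, 3.4) in frame 1 and (7.7, 3.6) in frame 2.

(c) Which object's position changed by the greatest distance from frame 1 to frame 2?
the blue square

(moved 3.7; next 3.0)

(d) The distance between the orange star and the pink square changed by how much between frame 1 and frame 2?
+1.2

Distance in frame 1: 4.9. Distance in frame 2: 6.1.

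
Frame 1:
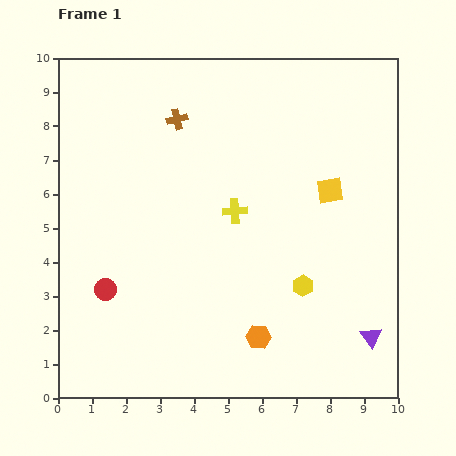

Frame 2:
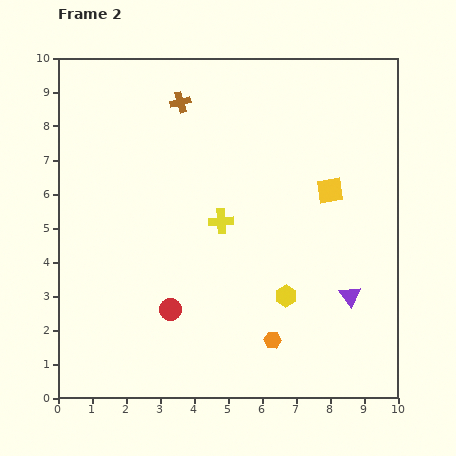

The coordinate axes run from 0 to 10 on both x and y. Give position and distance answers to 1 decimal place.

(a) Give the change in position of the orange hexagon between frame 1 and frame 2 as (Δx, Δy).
(0.4, -0.1)

The orange hexagon was at (5.9, 1.8) in frame 1 and (6.3, 1.7) in frame 2.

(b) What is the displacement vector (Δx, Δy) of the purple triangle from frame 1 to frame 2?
(-0.6, 1.2)

The purple triangle was at (9.2, 1.8) in frame 1 and (8.6, 3.0) in frame 2.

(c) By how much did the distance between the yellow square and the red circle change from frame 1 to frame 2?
-1.3

Distance in frame 1: 7.2. Distance in frame 2: 5.9.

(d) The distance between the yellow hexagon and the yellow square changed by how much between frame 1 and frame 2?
+0.5

Distance in frame 1: 2.9. Distance in frame 2: 3.4.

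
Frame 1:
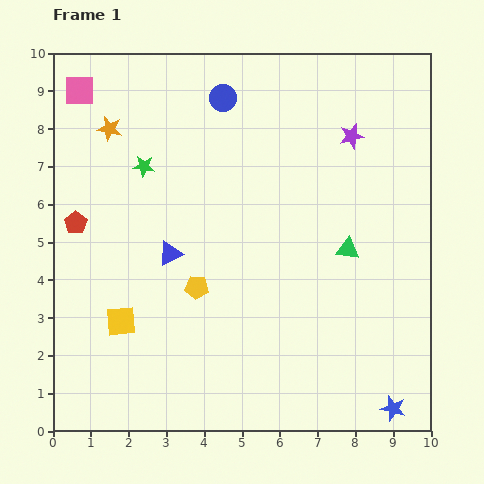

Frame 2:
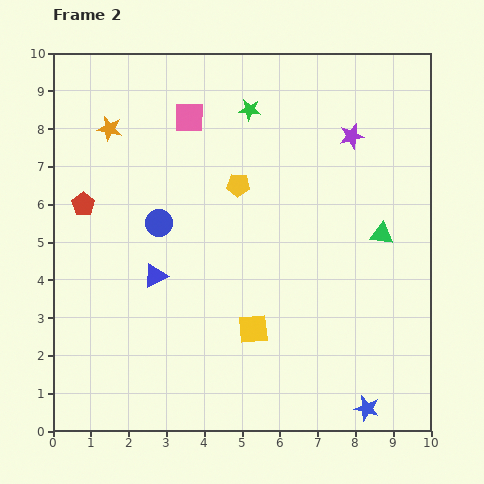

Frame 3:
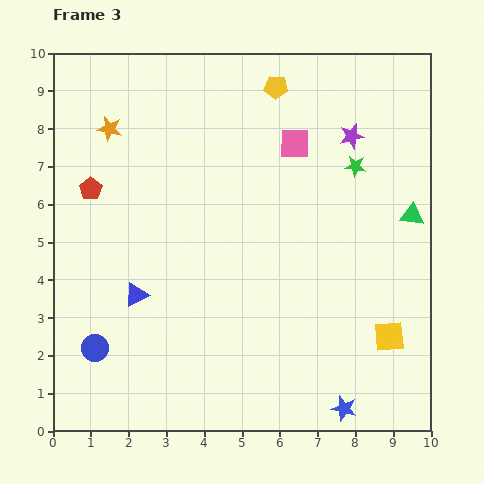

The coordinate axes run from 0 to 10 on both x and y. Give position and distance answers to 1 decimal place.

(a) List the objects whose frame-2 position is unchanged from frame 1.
the orange star, the purple star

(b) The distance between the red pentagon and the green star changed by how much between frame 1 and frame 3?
+4.7

Distance in frame 1: 2.3. Distance in frame 3: 7.0.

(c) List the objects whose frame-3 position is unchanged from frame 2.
the orange star, the purple star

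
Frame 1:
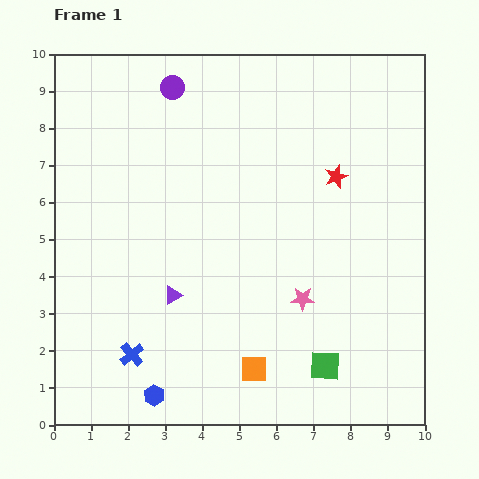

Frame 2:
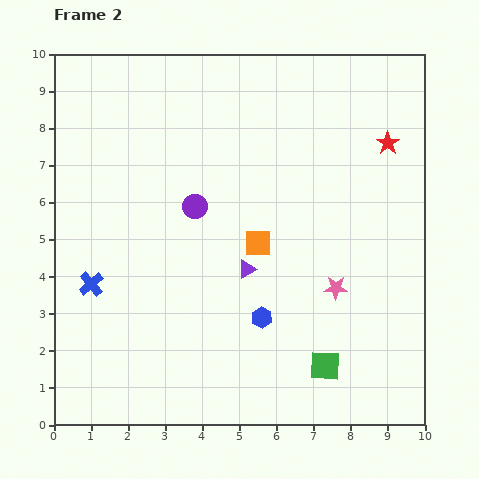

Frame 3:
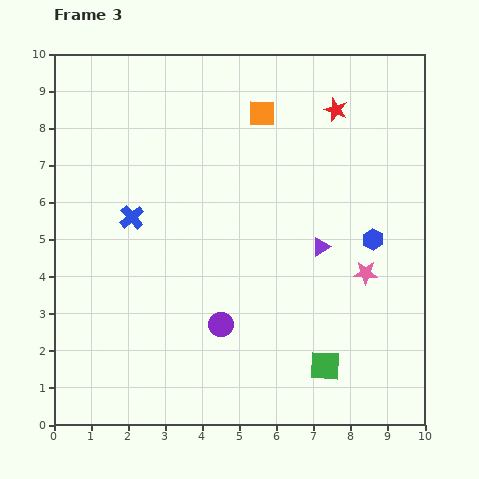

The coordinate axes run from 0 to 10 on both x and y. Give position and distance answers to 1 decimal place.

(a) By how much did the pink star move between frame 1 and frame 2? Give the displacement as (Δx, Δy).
(0.9, 0.3)

The pink star was at (6.7, 3.4) in frame 1 and (7.6, 3.7) in frame 2.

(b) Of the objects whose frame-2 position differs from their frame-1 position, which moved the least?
the pink star

(moved 0.9)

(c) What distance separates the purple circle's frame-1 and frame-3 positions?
6.5

The purple circle moved from (3.2, 9.1) to (4.5, 2.7), a distance of √(1.3² + 6.4²) ≈ 6.5.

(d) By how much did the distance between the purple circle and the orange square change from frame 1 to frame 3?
-2.1

Distance in frame 1: 7.9. Distance in frame 3: 5.8.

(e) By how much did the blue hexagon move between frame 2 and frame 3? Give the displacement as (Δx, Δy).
(3.0, 2.1)

The blue hexagon was at (5.6, 2.9) in frame 2 and (8.6, 5.0) in frame 3.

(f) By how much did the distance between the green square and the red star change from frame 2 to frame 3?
+0.7

Distance in frame 2: 6.2. Distance in frame 3: 6.9.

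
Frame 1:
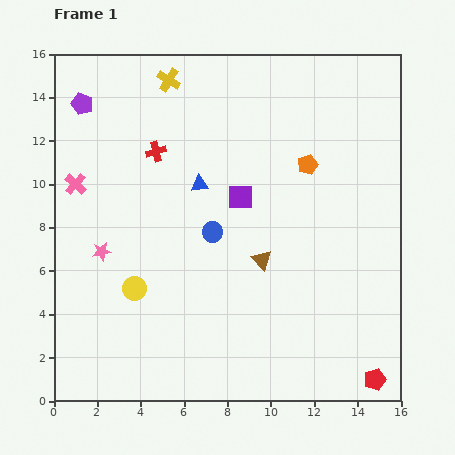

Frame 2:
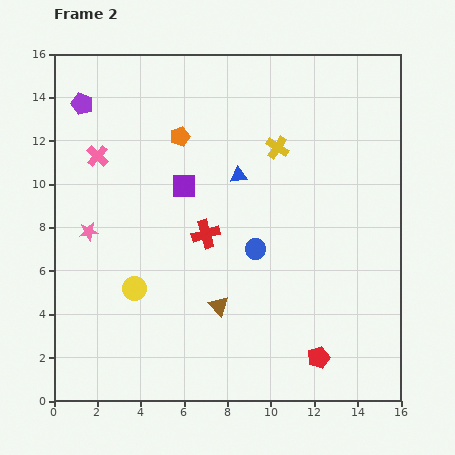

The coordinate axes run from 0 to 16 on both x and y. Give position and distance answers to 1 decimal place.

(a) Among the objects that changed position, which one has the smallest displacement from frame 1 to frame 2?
the pink star

(moved 1.1)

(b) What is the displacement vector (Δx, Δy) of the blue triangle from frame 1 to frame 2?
(1.8, 0.4)

The blue triangle was at (6.7, 10.0) in frame 1 and (8.5, 10.4) in frame 2.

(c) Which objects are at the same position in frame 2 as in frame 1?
the purple pentagon, the yellow circle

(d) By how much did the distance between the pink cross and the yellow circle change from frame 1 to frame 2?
+0.8

Distance in frame 1: 5.5. Distance in frame 2: 6.3.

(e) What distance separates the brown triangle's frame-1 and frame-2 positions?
2.9

The brown triangle moved from (9.6, 6.5) to (7.6, 4.4), a distance of √(2.0² + 2.1²) ≈ 2.9.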